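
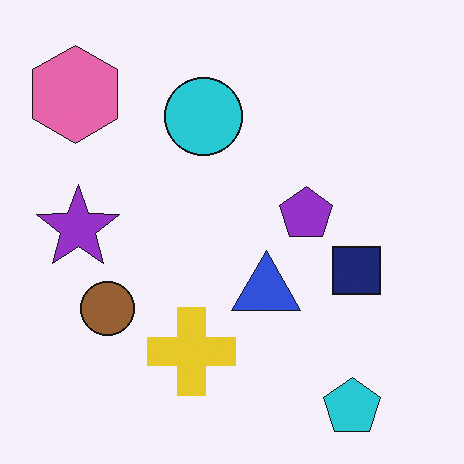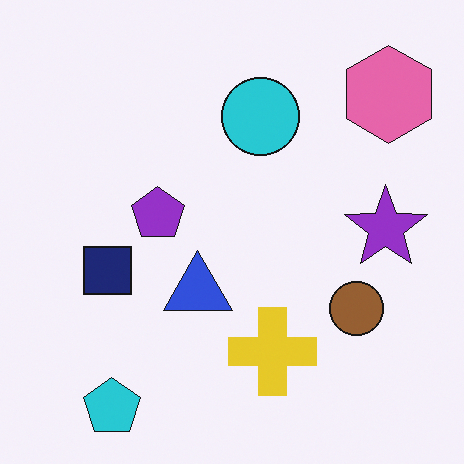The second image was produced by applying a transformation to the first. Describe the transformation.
This is the original image flipped horizontally (left ↔ right).

The pink hexagon is in the top-left of the first image and the top-right of the second — shapes on opposite sides of the vertical midline have swapped in a mirror flip.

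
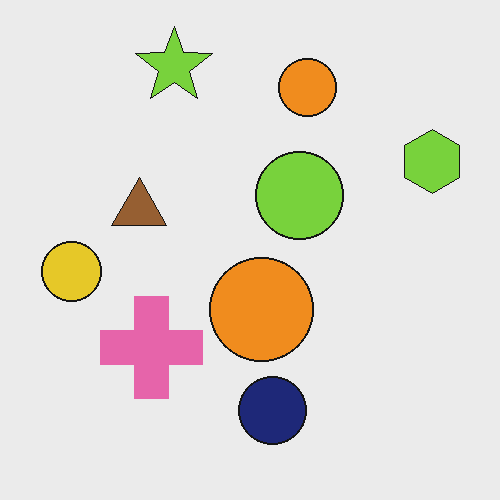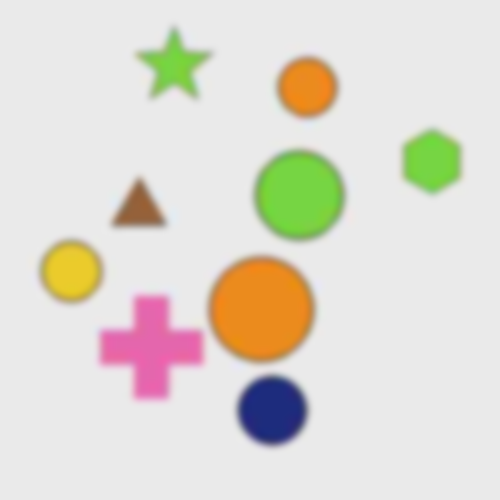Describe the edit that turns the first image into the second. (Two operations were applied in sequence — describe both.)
Degraded with heavy JPEG compression, then moderately blurred.

Blocky 8×8 compression artifacts appear around shape edges and the flat background shows ringing — characteristic JPEG degradation. Shape edges and outlines are uniformly softened across the whole image.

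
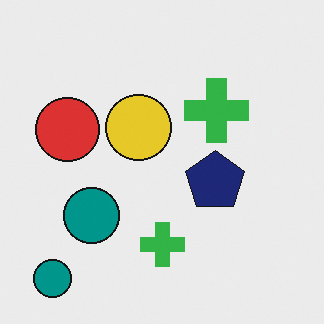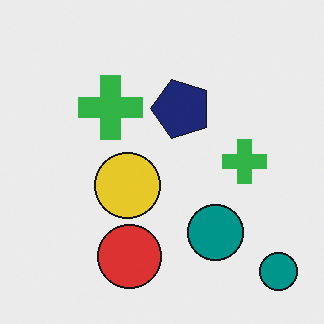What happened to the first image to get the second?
The second image is the first rotated 90° counter-clockwise.

The red circle sits in the left of the first image and the bottom of the second — consistent with a whole-image 90° counter-clockwise rotation.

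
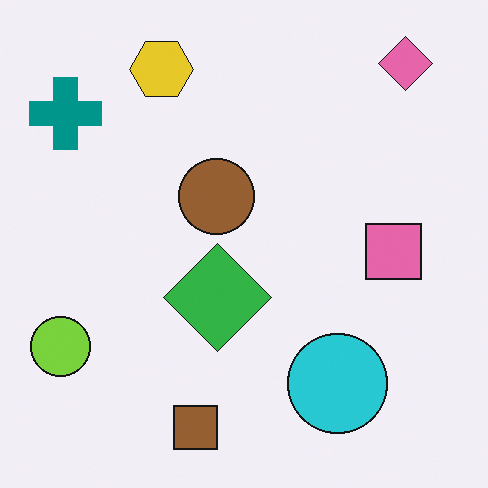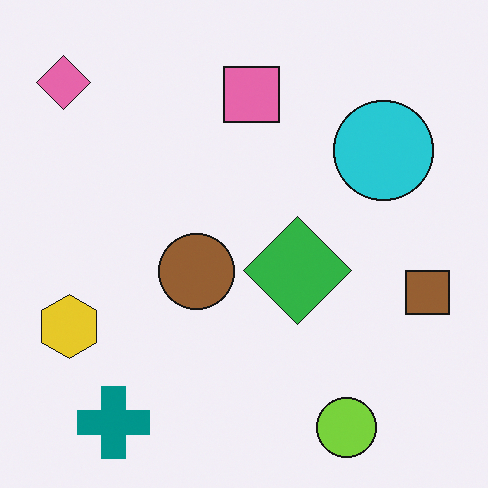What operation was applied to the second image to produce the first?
The transformation is: rotated 90° clockwise.

The pink diamond sits in the top-left of the second image and the top-right of the first — consistent with a whole-image 90° clockwise rotation.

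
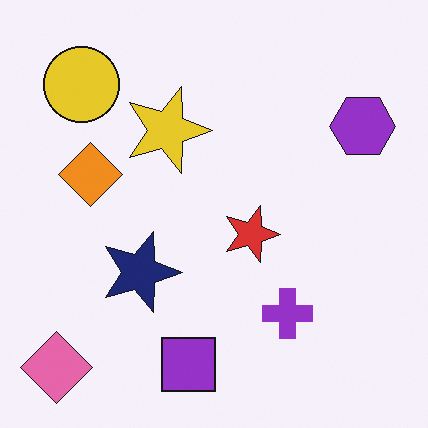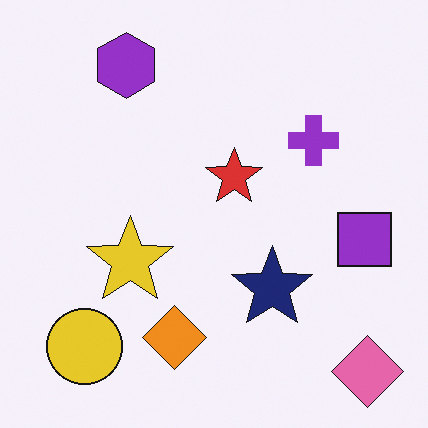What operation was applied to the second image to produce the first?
The first image is the second rotated 90° clockwise.

The pink diamond sits in the bottom-right of the second image and the bottom-left of the first — consistent with a whole-image 90° clockwise rotation.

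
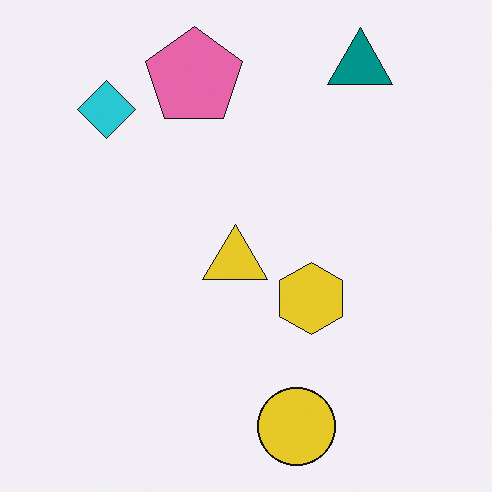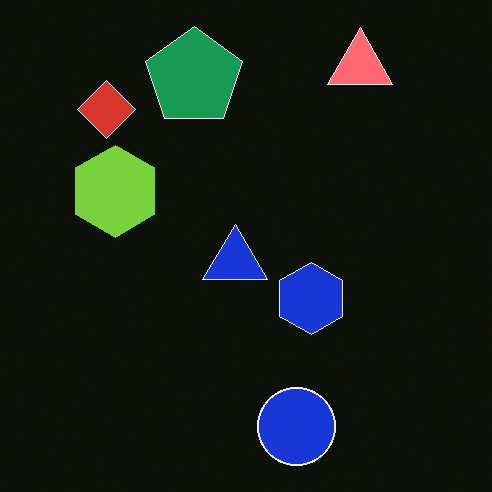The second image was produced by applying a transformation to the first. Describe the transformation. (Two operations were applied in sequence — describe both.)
The transformation is: color-inverted (negative), then overlaid with an additional lime hexagon.

The light background has become dark and every shape's color is its complement — a photographic negative. A lime hexagon appears in the second image that is absent from the first.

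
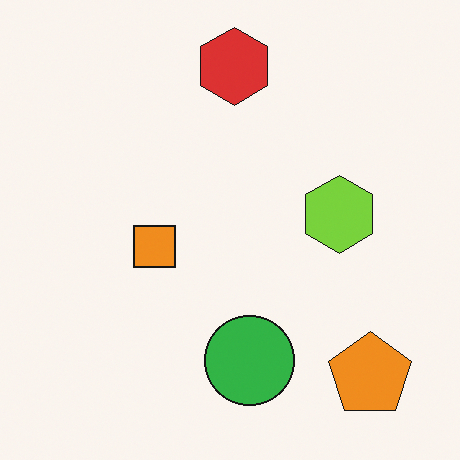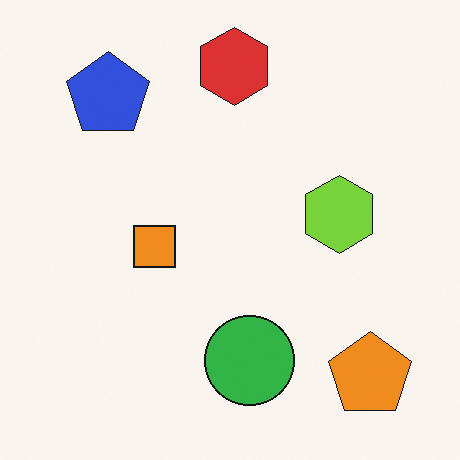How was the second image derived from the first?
Overlaid with an additional blue pentagon.

A blue pentagon appears in the second image that is absent from the first.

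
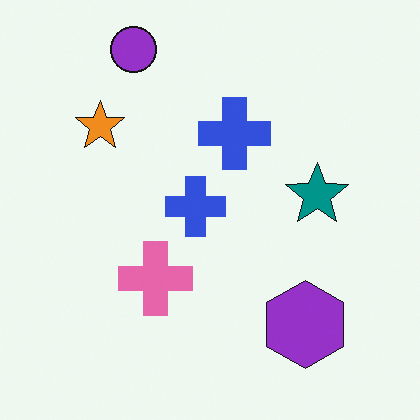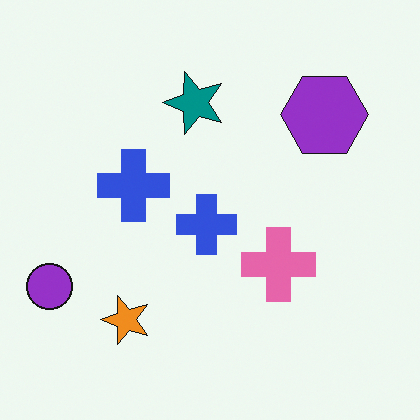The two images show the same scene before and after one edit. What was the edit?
It was rotated 90° counter-clockwise.

The purple circle sits in the top-left of the first image and the bottom-left of the second — consistent with a whole-image 90° counter-clockwise rotation.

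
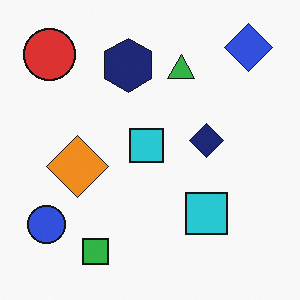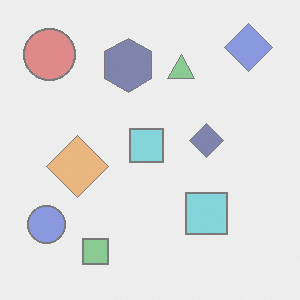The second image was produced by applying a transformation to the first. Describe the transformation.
The transformation is: washed out (contrast reduced).

Tones are pushed toward mid-grey across the whole image — a global contrast change.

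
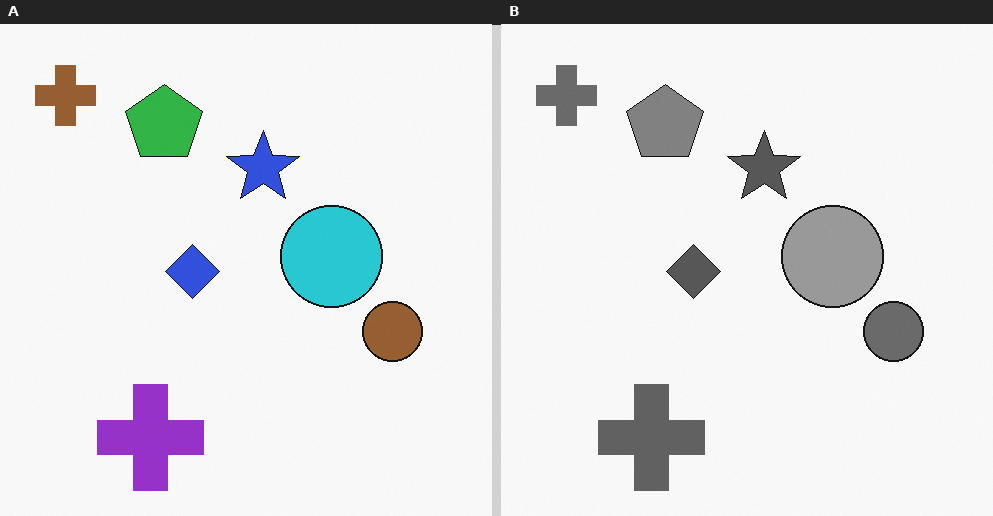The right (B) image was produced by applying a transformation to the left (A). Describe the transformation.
The image was converted to grayscale.

All color is removed — every shape is now a shade of grey.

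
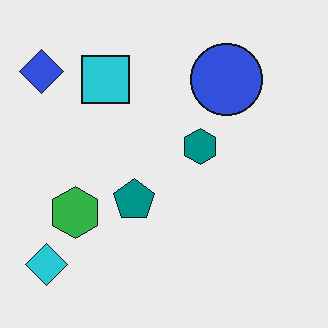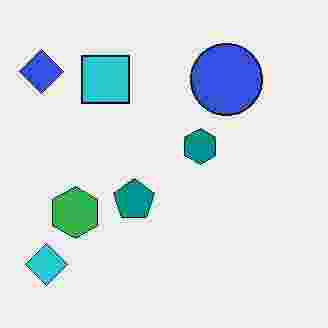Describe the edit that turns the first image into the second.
It was heavily JPEG-compressed with obvious blocking artifacts.

Blocky 8×8 compression artifacts appear around shape edges and the flat background shows ringing — characteristic JPEG degradation.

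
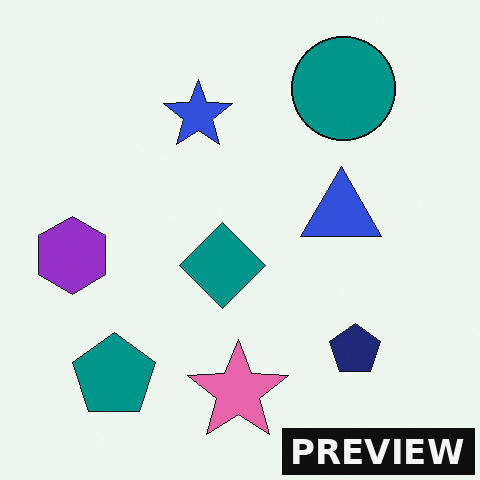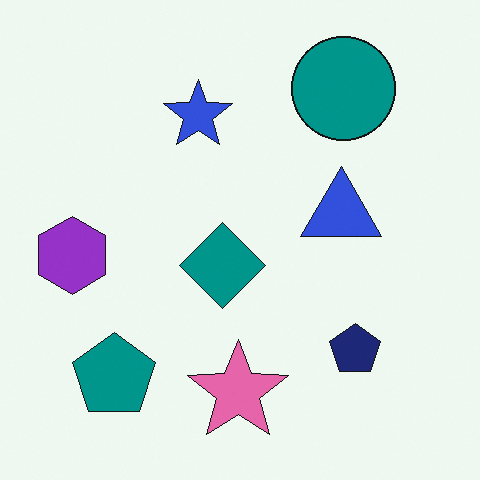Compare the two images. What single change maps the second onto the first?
This is the original image watermarked with the text "PREVIEW" in the lower-right corner.

A dark label reading "PREVIEW" appears in the lower-right corner.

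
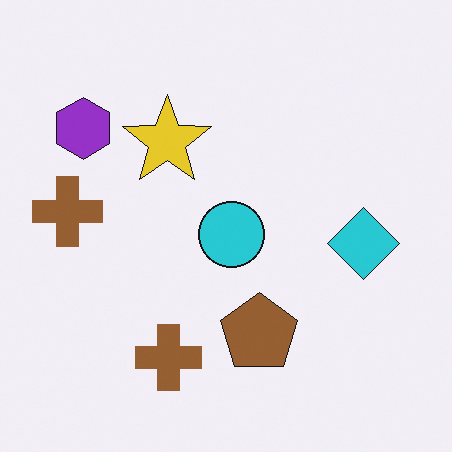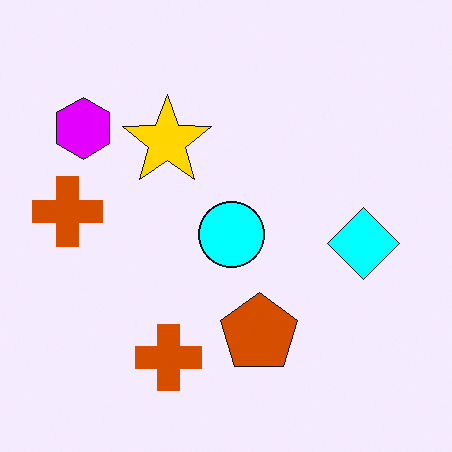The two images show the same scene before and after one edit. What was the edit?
This is the original image heavily oversaturated.

All colors are more vivid — a global saturation change.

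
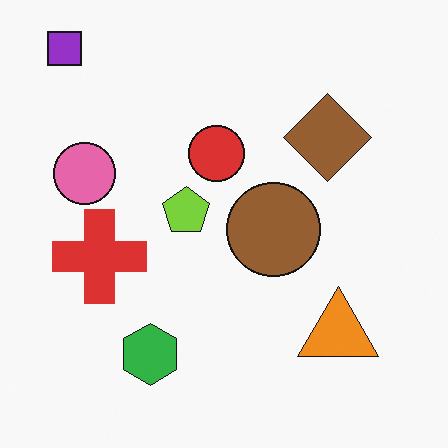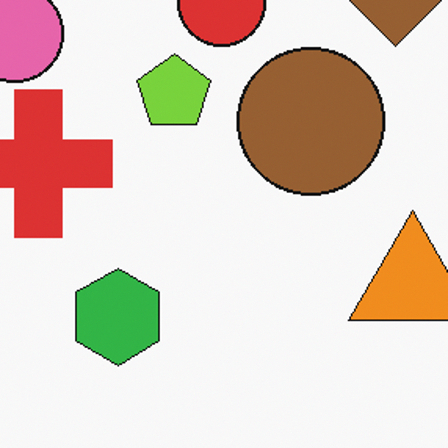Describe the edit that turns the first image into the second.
Cropped slightly and scaled back up.

The visible shapes are larger and the field of view is narrower; shapes near the original edges may be partly or wholly outside the frame — a crop-and-rescale.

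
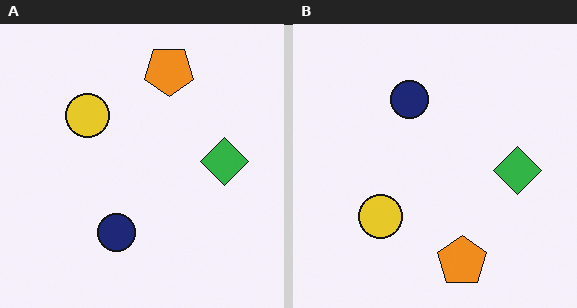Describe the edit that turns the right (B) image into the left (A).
The image was flipped vertically (top ↔ bottom).

The orange pentagon is in the bottom of the right (B) image and the top of the left (A) — shapes on opposite sides of the horizontal midline have swapped in a mirror flip.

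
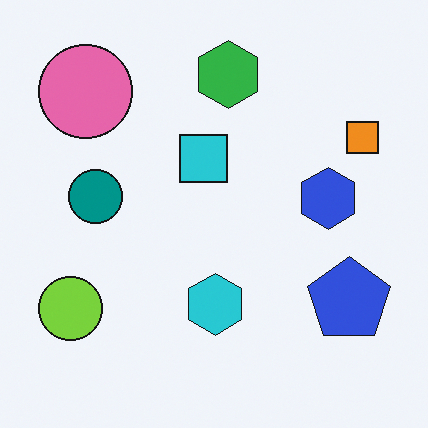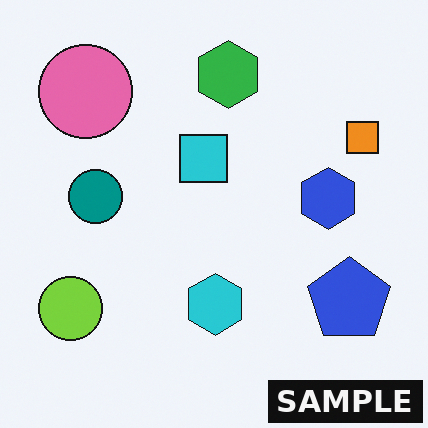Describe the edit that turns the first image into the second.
It was watermarked with the text "SAMPLE" in the lower-right corner.

A dark label reading "SAMPLE" appears in the lower-right corner.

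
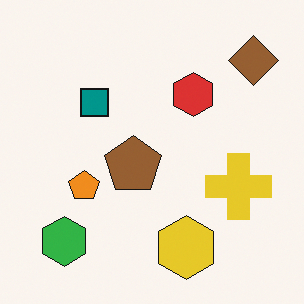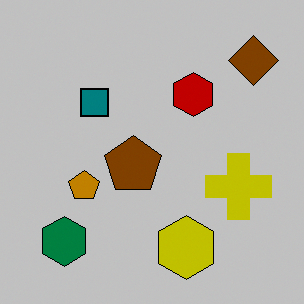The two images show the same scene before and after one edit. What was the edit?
It was heavily posterized to just a handful of flat colors.

Each flat color has snapped to a coarser quantized level — most visibly, the near-white background has dropped to a flat grey.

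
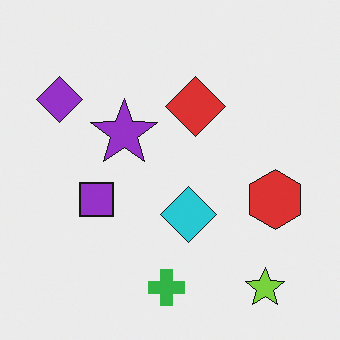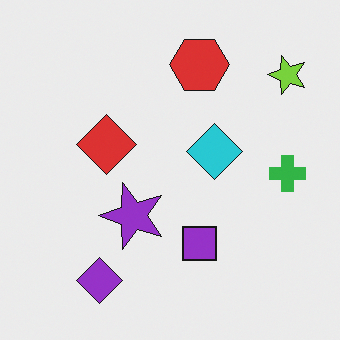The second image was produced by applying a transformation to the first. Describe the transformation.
It was rotated 90° counter-clockwise.

The lime star sits in the bottom-right of the first image and the top-right of the second — consistent with a whole-image 90° counter-clockwise rotation.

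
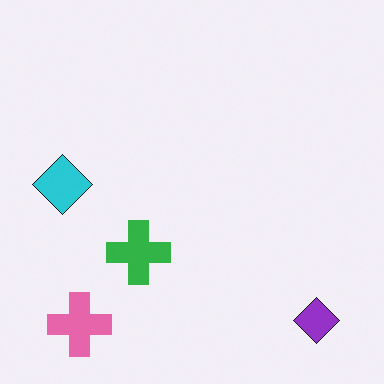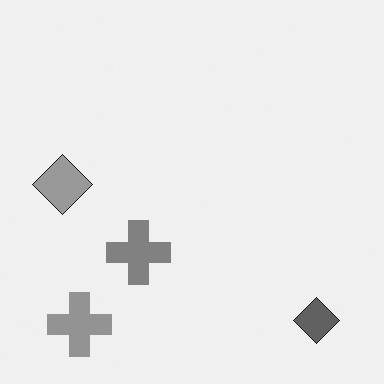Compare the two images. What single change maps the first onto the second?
The transformation is: converted to grayscale.

All color is removed — every shape is now a shade of grey.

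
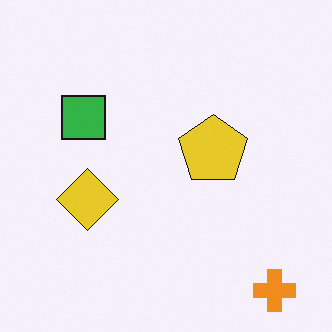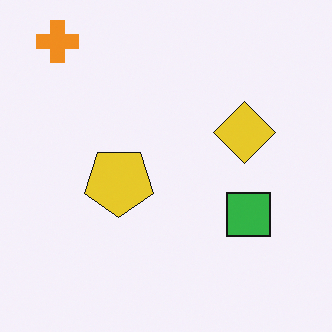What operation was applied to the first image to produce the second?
This is the original image rotated 180°.

The orange cross sits in the bottom-right of the first image and the top-left of the second — consistent with a whole-image 180° rotation.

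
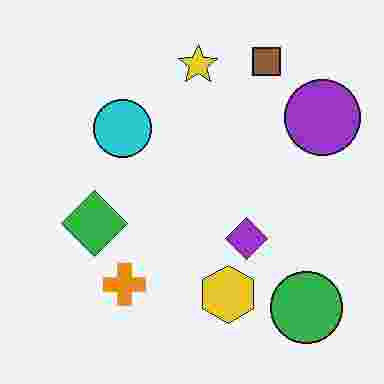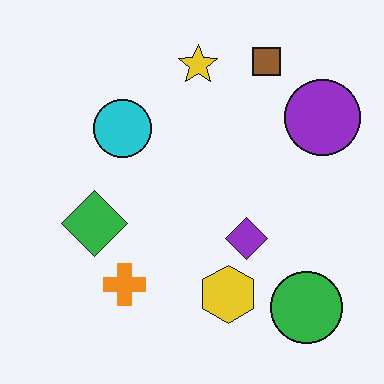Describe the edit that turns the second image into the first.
The image was heavily JPEG-compressed with obvious blocking artifacts.

Blocky 8×8 compression artifacts appear around shape edges and the flat background shows ringing — characteristic JPEG degradation.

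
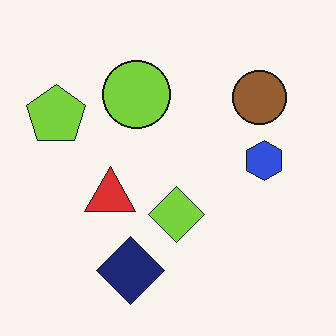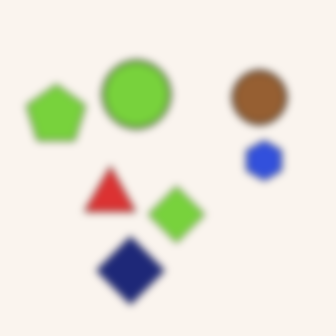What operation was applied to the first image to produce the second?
This is the original image moderately blurred.

Shape edges and outlines are uniformly softened across the whole image.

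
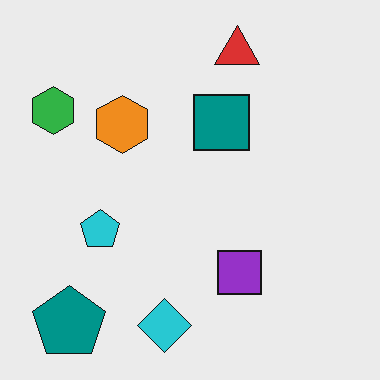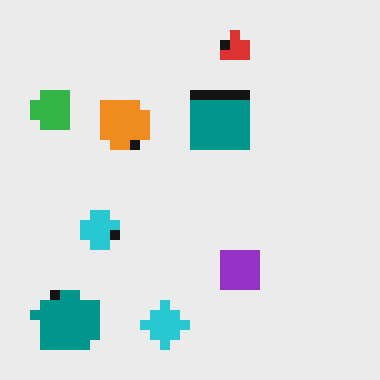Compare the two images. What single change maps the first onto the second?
The transformation is: heavily pixelated into large blocks.

Shapes are reduced to large square blocks; fine edges and outlines are lost — a downscale-then-upscale (mosaic) effect.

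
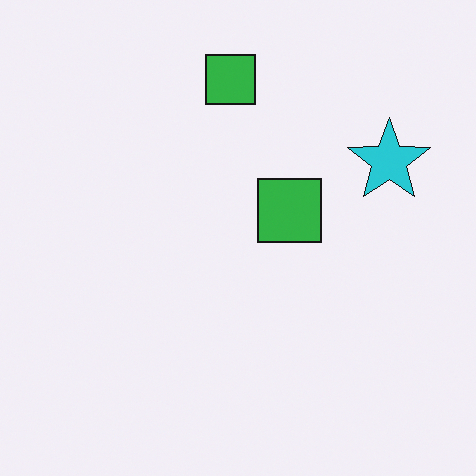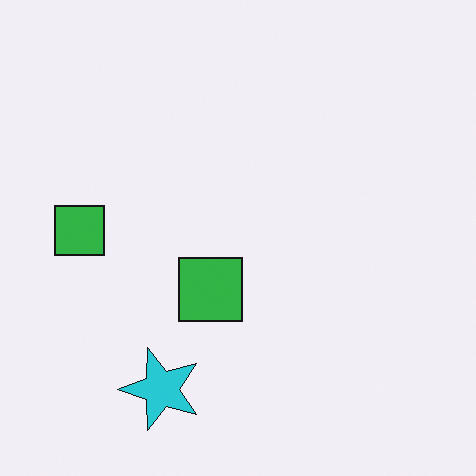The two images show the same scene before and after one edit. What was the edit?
The image was transposed (reflected across the top-left ↔ bottom-right diagonal).

Shapes have swapped their row and column positions — what was in the top-right is now in the bottom-left — a diagonal reflection.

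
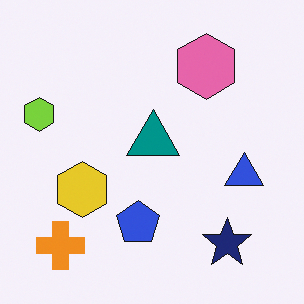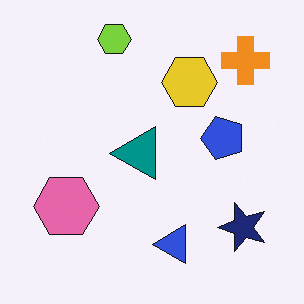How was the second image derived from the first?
This is the original image transposed (reflected across the top-left ↔ bottom-right diagonal).

Shapes have swapped their row and column positions — what was in the top-right is now in the bottom-left — a diagonal reflection.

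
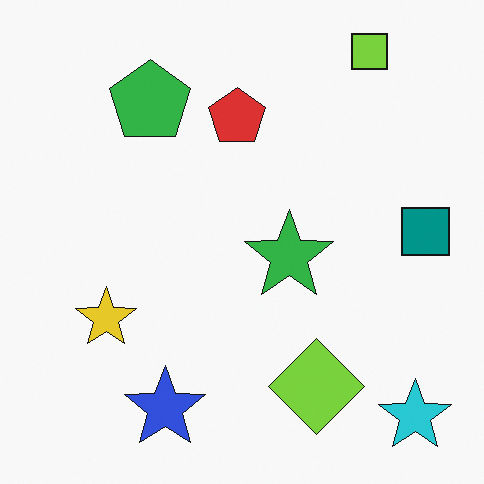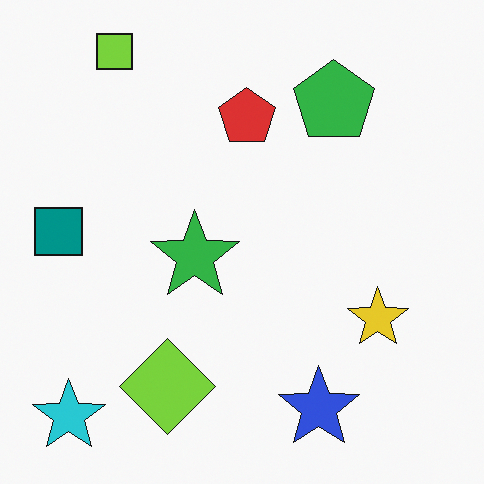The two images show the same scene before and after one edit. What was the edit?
The image was flipped horizontally (left ↔ right).

The teal square is in the right of the first image and the left of the second — shapes on opposite sides of the vertical midline have swapped in a mirror flip.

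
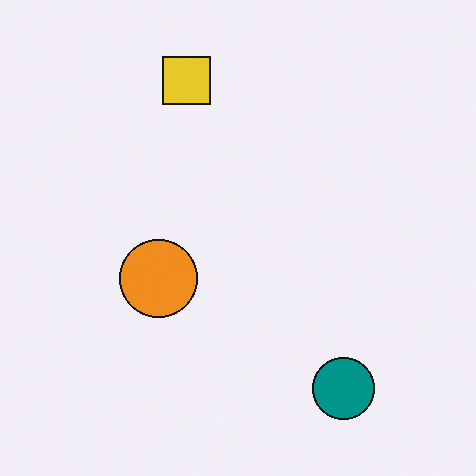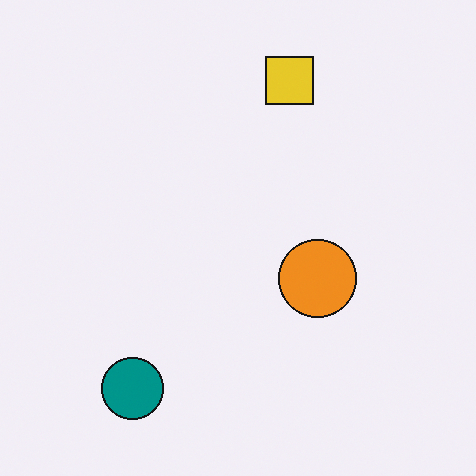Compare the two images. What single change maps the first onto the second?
This is the original image flipped horizontally (left ↔ right).

The teal circle is in the bottom-right of the first image and the bottom-left of the second — shapes on opposite sides of the vertical midline have swapped in a mirror flip.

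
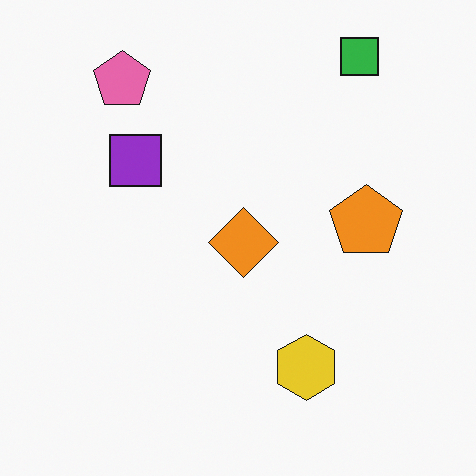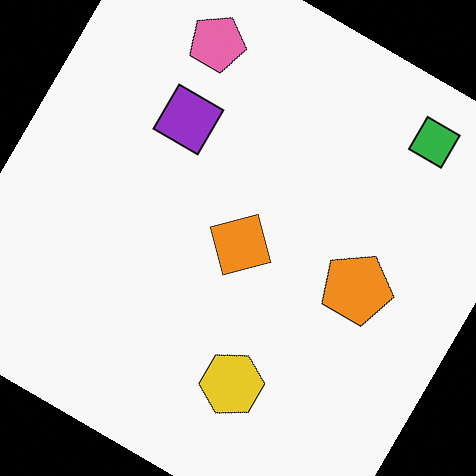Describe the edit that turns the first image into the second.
This is the original image rotated clockwise by a large amount — several tens of degrees.

Every shape is tilted by the same angle and the image corners show triangular fill wedges — a whole-image rotation by a non-right angle.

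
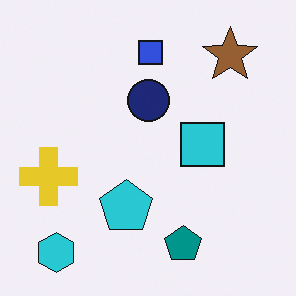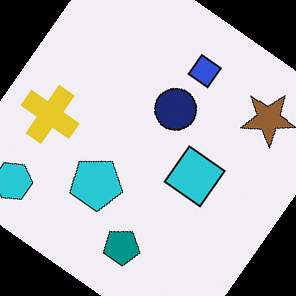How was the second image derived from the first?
This is the original image rotated clockwise by a large amount — several tens of degrees.

Every shape is tilted by the same angle and the image corners show triangular fill wedges — a whole-image rotation by a non-right angle.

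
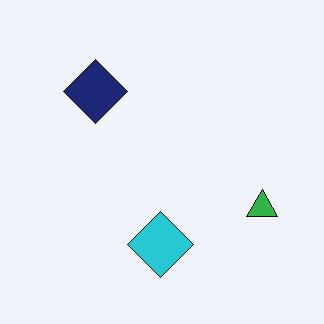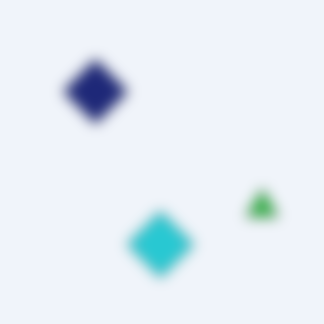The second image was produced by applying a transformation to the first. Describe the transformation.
This is the original image heavily blurred.

Shape edges and outlines are uniformly softened across the whole image.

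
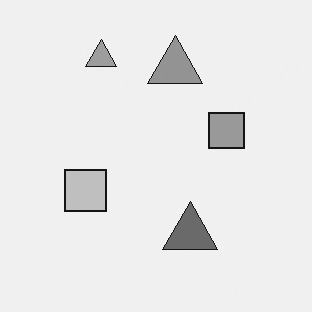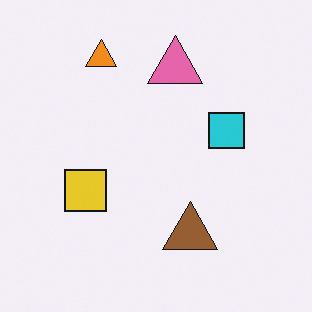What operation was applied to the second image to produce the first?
Converted to grayscale.

All color is removed — every shape is now a shade of grey.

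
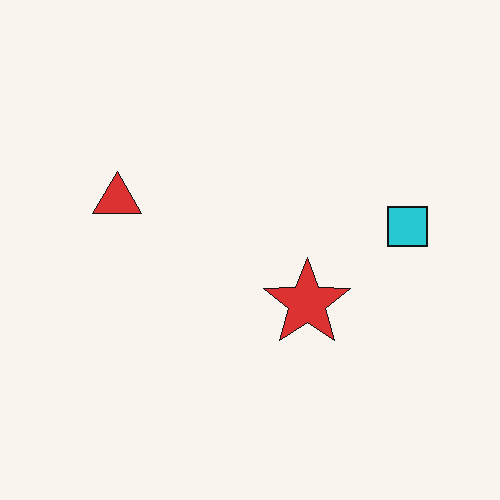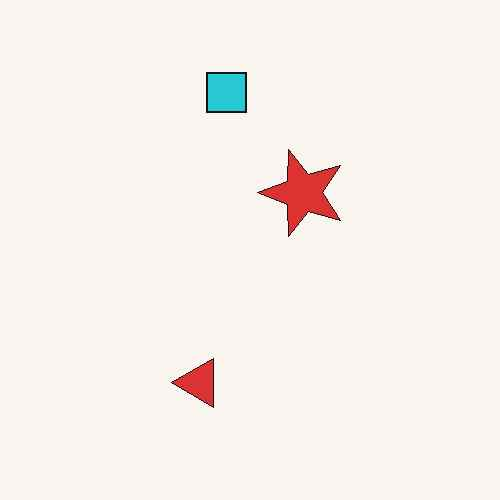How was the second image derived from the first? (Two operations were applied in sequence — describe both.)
This is the original image rotated 90° counter-clockwise, then given moderate JPEG compression.

The cyan square sits in the right of the first image and the top of the second — consistent with a whole-image 90° counter-clockwise rotation. Blocky 8×8 compression artifacts appear around shape edges and the flat background shows ringing — characteristic JPEG degradation.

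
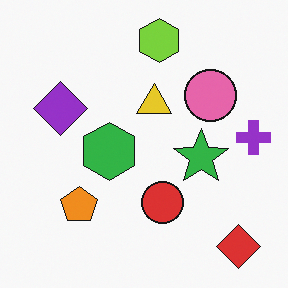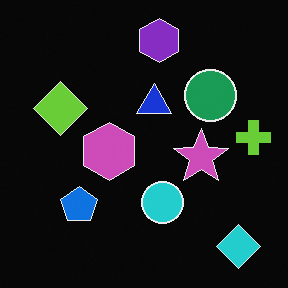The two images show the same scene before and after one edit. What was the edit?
Color-inverted (negative).

The light background has become dark and every shape's color is its complement — a photographic negative.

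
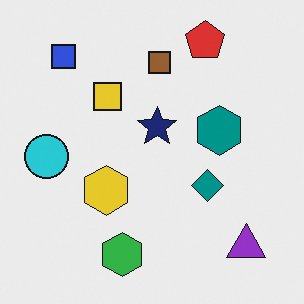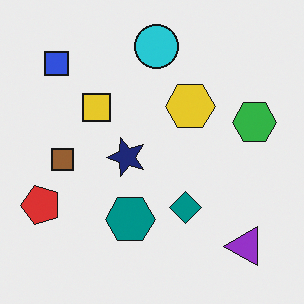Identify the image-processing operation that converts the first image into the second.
The transformation is: transposed (reflected across the top-left ↔ bottom-right diagonal).

Shapes have swapped their row and column positions — what was in the top-right is now in the bottom-left — a diagonal reflection.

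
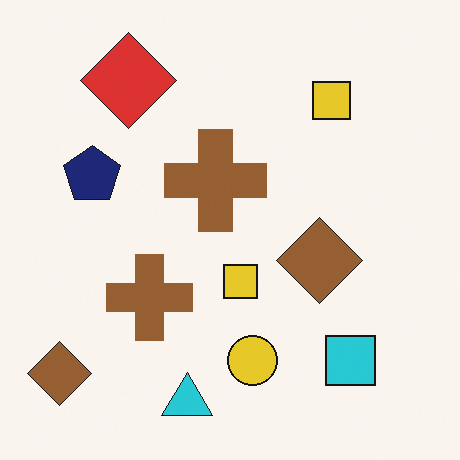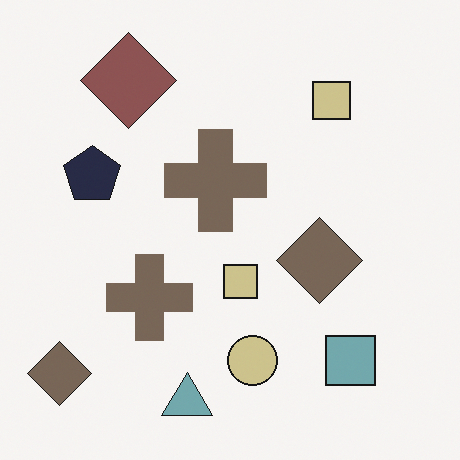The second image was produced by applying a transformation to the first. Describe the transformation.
This is the original image made much more muted (saturation change).

All colors are more muted and greyish — a global saturation change.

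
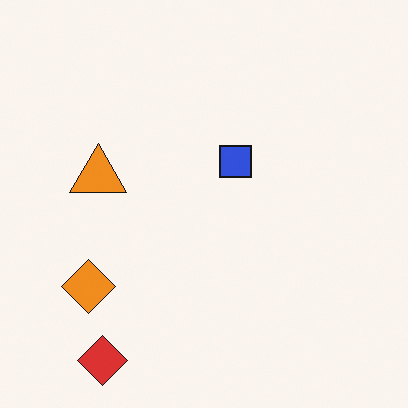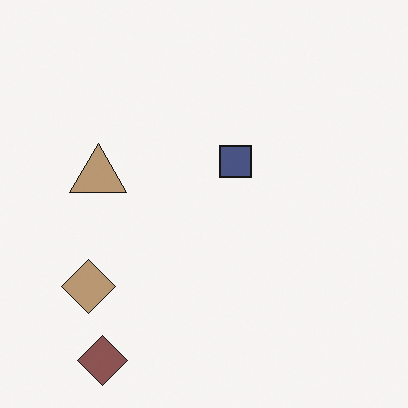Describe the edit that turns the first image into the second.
The image was heavily desaturated.

All colors are more muted and greyish — a global saturation change.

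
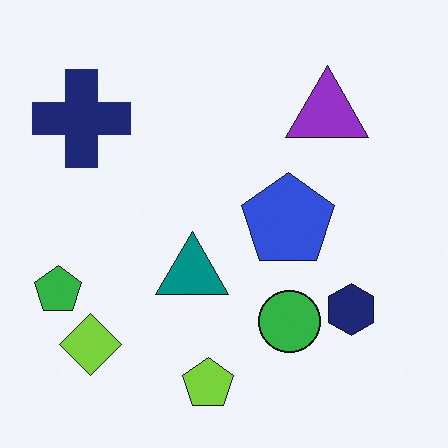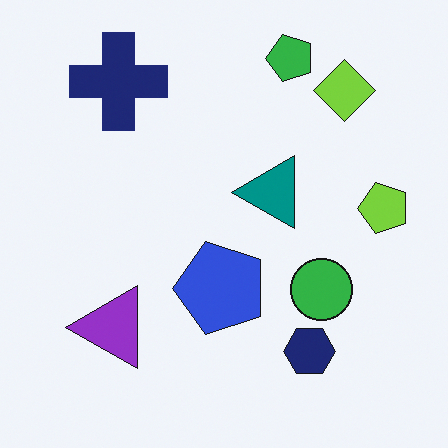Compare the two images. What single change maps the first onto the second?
The image was transposed (reflected across the top-left ↔ bottom-right diagonal).

Shapes have swapped their row and column positions — what was in the top-right is now in the bottom-left — a diagonal reflection.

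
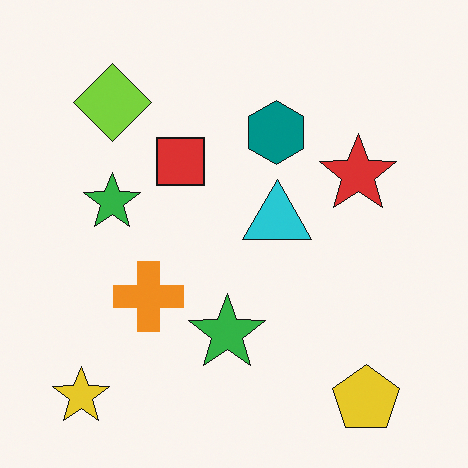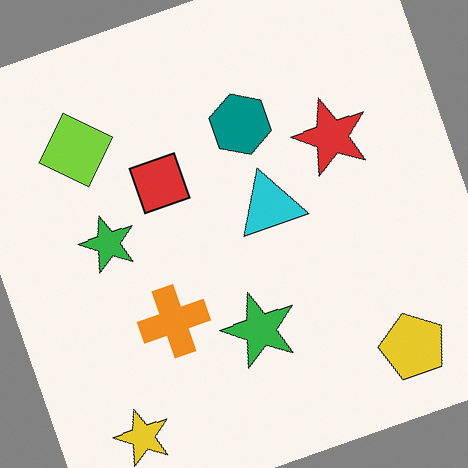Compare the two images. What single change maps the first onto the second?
Rotated counter-clockwise by a moderate amount.

Every shape is tilted by the same angle and the image corners show triangular fill wedges — a whole-image rotation by a non-right angle.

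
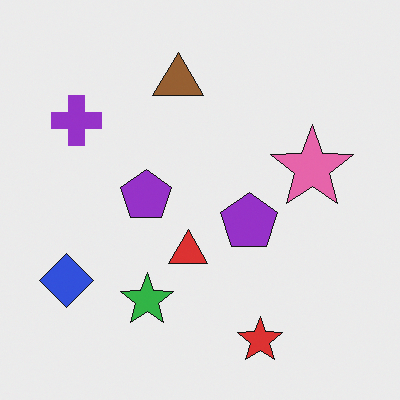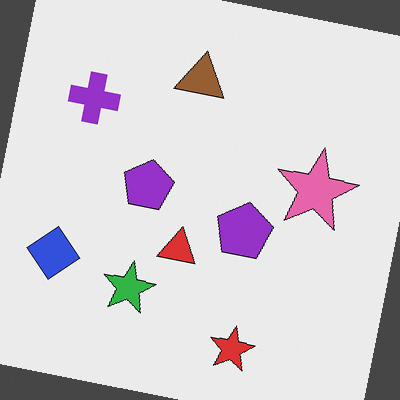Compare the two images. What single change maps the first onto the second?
The second image is the first rotated clockwise by a slight angle.

Every shape is tilted by the same angle and the image corners show triangular fill wedges — a whole-image rotation by a non-right angle.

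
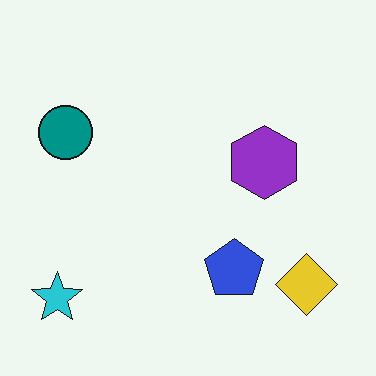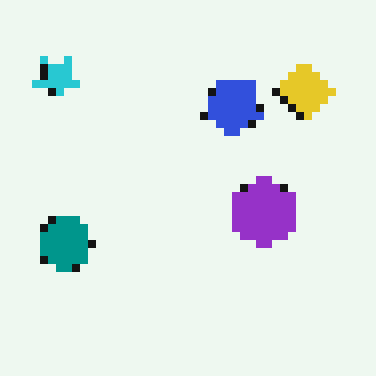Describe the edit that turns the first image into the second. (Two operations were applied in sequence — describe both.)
The second image is the first flipped vertically (top ↔ bottom), then moderately pixelated.

The cyan star is in the bottom-left of the first image and the top-left of the second — shapes on opposite sides of the horizontal midline have swapped in a mirror flip. Shapes are reduced to large square blocks; fine edges and outlines are lost — a downscale-then-upscale (mosaic) effect.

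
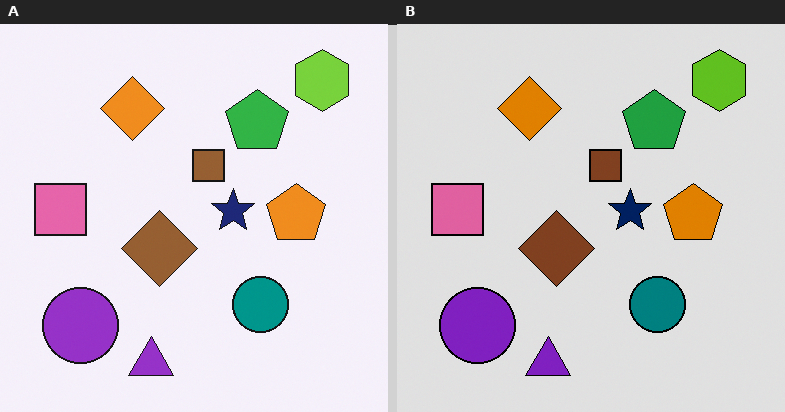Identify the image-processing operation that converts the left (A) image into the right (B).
It was moderately posterized.

Each flat color has snapped to a coarser quantized level — most visibly, the near-white background has dropped to a flat grey.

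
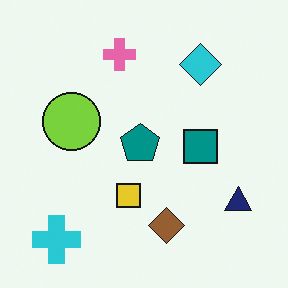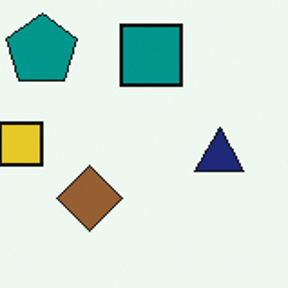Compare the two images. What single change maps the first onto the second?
The transformation is: cropped tightly and scaled back up.

The visible shapes are larger and the field of view is narrower; shapes near the original edges may be partly or wholly outside the frame — a crop-and-rescale.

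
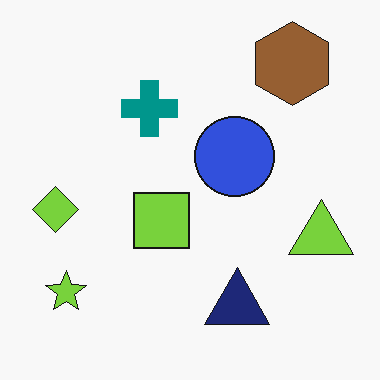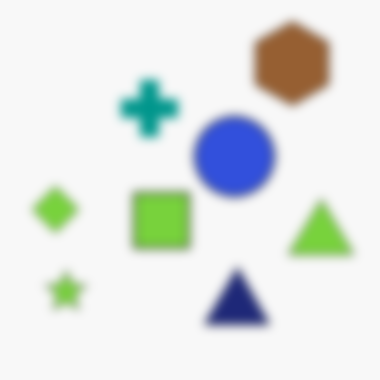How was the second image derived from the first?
The transformation is: strongly gaussian-blurred.

Shape edges and outlines are uniformly softened across the whole image.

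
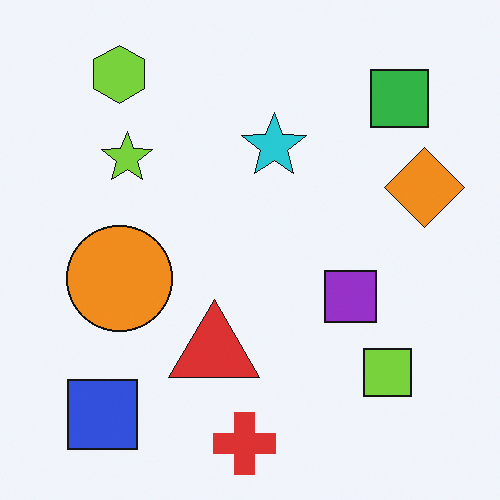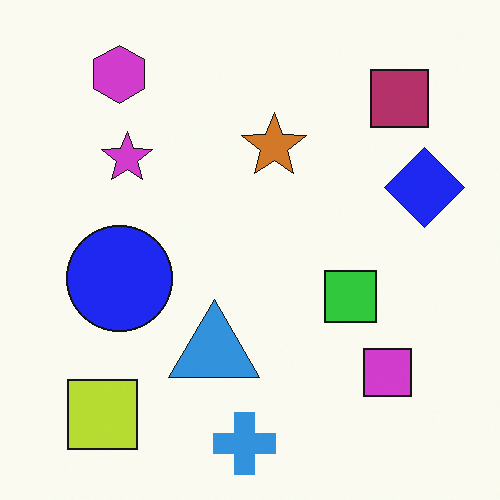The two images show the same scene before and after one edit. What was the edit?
Hue-shifted by a large amount.

Every shape's color has rotated by the same amount around the hue wheel — a uniform hue shift.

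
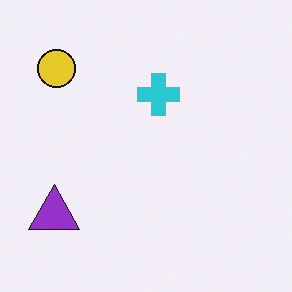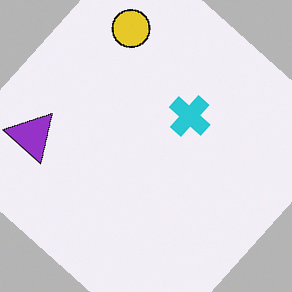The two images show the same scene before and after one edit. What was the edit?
It was rotated clockwise by a large amount — several tens of degrees.

Every shape is tilted by the same angle and the image corners show triangular fill wedges — a whole-image rotation by a non-right angle.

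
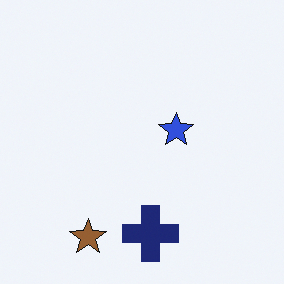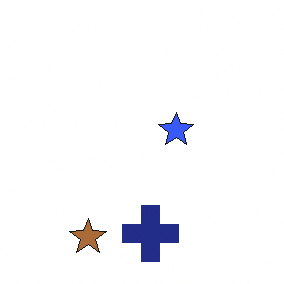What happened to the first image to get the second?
The second image is the first brightened a little.

Every pixel — background and shapes alike — is uniformly brightened.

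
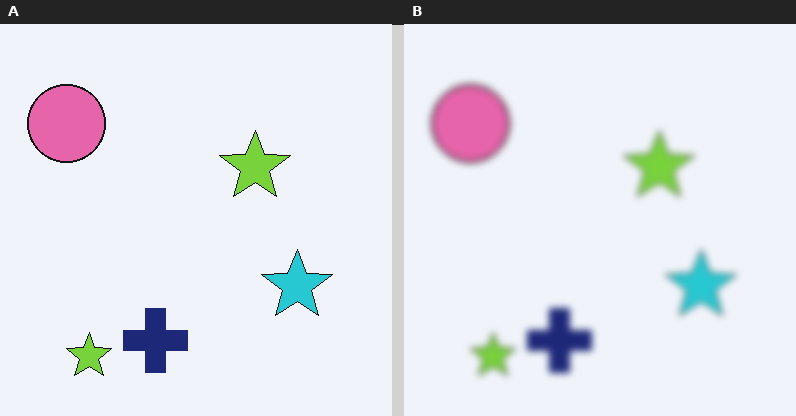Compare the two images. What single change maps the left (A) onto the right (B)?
It was moderately blurred.

Shape edges and outlines are uniformly softened across the whole image.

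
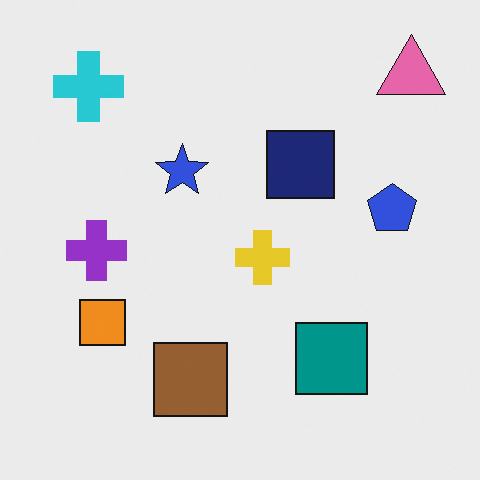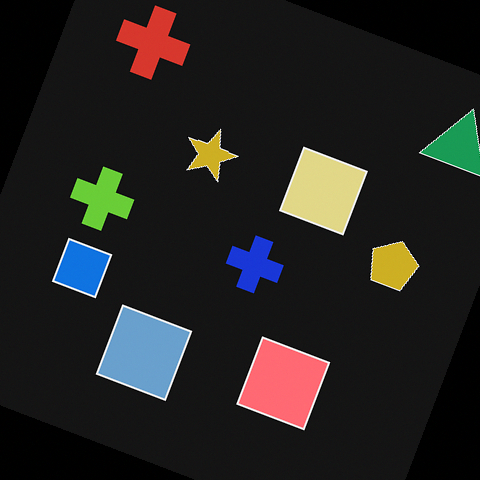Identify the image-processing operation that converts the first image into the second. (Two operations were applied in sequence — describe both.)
It was color-inverted (negative), then rotated clockwise by a moderate amount.

The light background has become dark and every shape's color is its complement — a photographic negative. Every shape is tilted by the same angle and the image corners show triangular fill wedges — a whole-image rotation by a non-right angle.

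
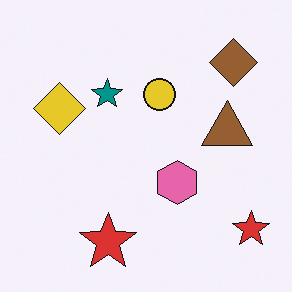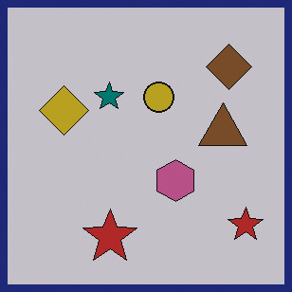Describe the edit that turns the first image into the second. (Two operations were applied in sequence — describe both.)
The image was darkened a little, then framed with a navy border.

Every pixel — background and shapes alike — is uniformly darkened. A solid navy frame runs around the edge of the second image, with the content slightly shrunk inside it.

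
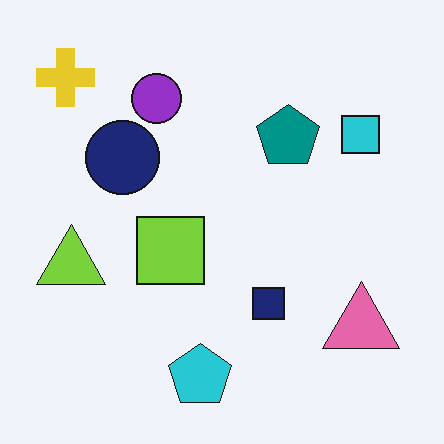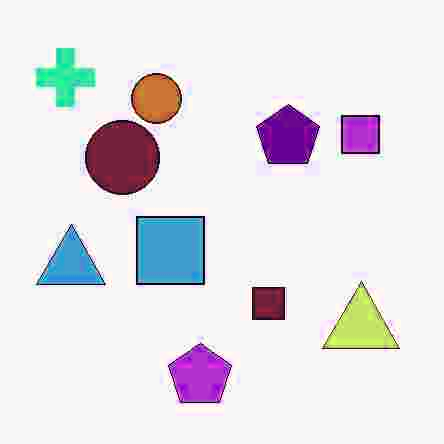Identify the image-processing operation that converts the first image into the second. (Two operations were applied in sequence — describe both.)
It was degraded with heavy JPEG compression, then hue-shifted noticeably.

Blocky 8×8 compression artifacts appear around shape edges and the flat background shows ringing — characteristic JPEG degradation. Every shape's color has rotated by the same amount around the hue wheel — a uniform hue shift.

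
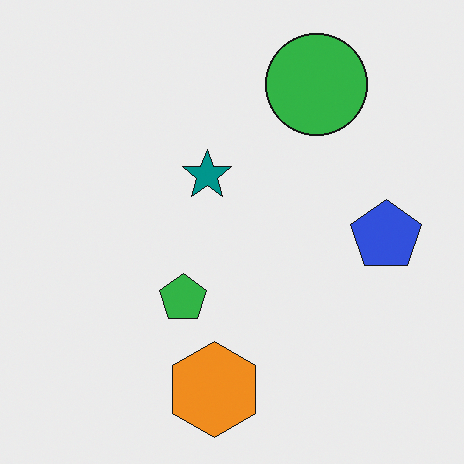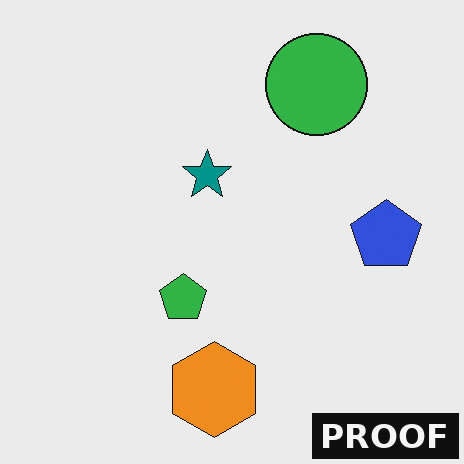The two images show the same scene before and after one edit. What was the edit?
This is the original image watermarked with the text "PROOF" in the lower-right corner.

A dark label reading "PROOF" appears in the lower-right corner.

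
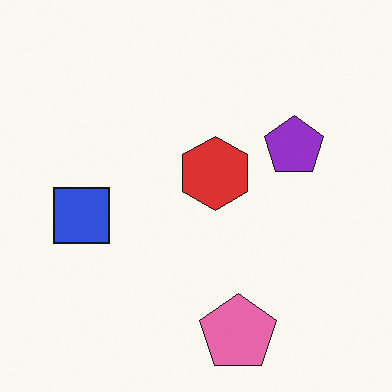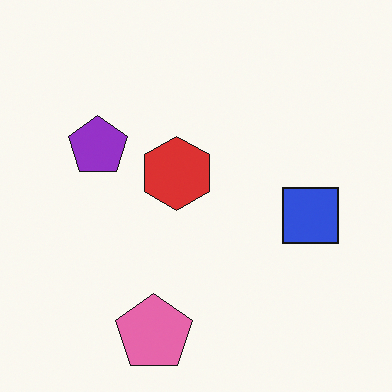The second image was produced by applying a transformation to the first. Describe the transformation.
The second image is the first flipped horizontally (left ↔ right).

The blue square is in the left of the first image and the right of the second — shapes on opposite sides of the vertical midline have swapped in a mirror flip.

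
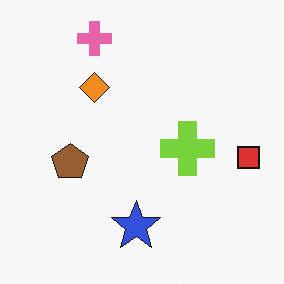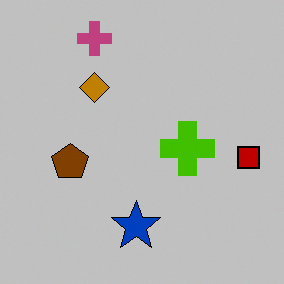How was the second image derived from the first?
Heavily posterized to just a handful of flat colors.

Each flat color has snapped to a coarser quantized level — most visibly, the near-white background has dropped to a flat grey.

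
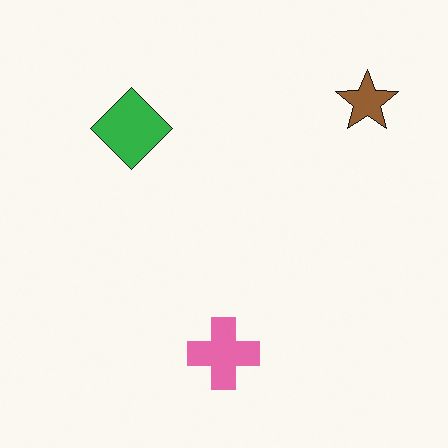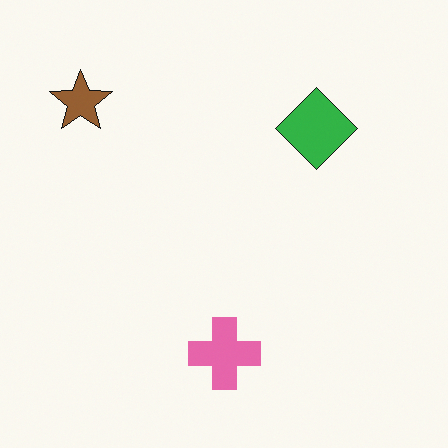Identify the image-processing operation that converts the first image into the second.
It was flipped horizontally (left ↔ right).

The brown star is in the top-right of the first image and the top-left of the second — shapes on opposite sides of the vertical midline have swapped in a mirror flip.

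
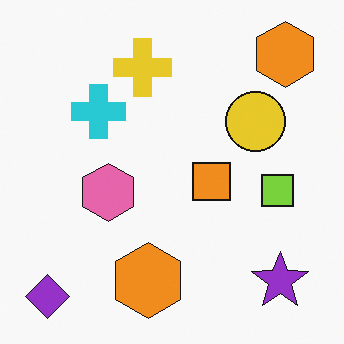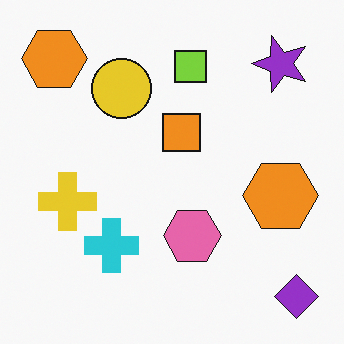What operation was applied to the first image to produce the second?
Rotated 90° counter-clockwise.

The purple diamond sits in the bottom-left of the first image and the bottom-right of the second — consistent with a whole-image 90° counter-clockwise rotation.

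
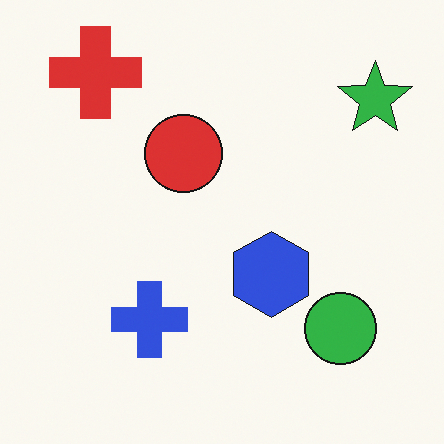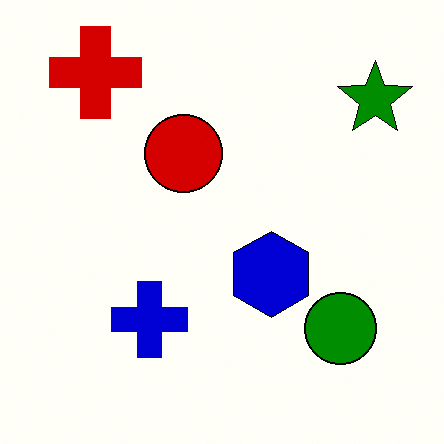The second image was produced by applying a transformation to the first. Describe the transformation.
The transformation is: given much higher contrast.

Tones are pushed away from mid-grey across the whole image — a global contrast change.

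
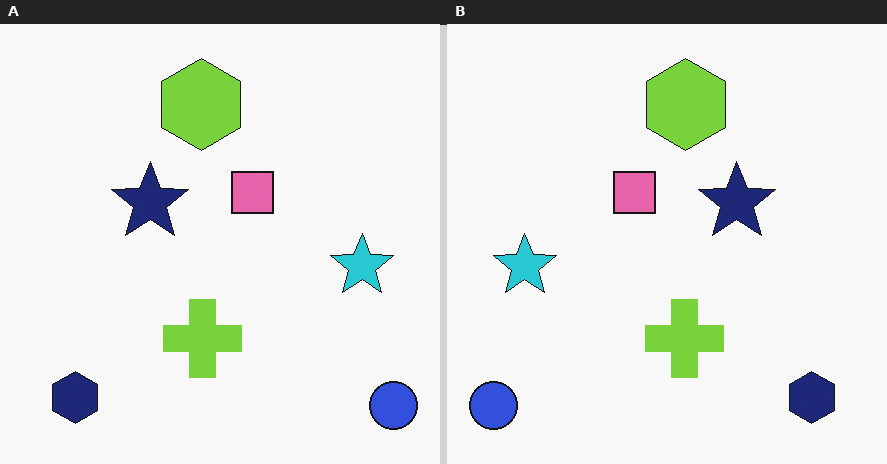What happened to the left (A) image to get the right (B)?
The transformation is: flipped horizontally (left ↔ right).

The blue circle is in the bottom-right of the left (A) image and the bottom-left of the right (B) — shapes on opposite sides of the vertical midline have swapped in a mirror flip.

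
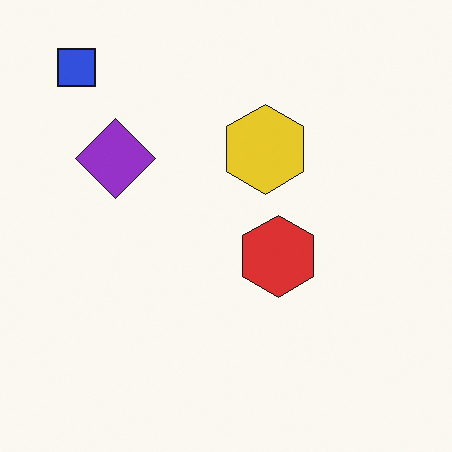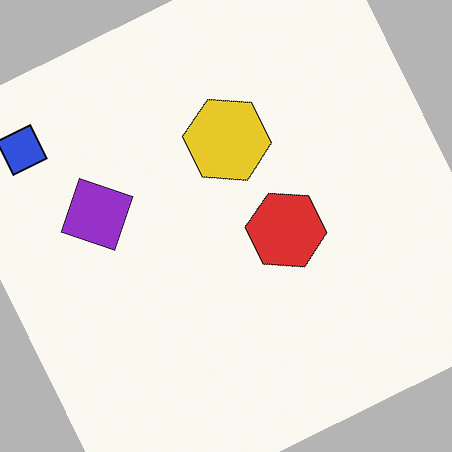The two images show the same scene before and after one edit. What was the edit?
The image was rotated counter-clockwise by a moderate amount.

Every shape is tilted by the same angle and the image corners show triangular fill wedges — a whole-image rotation by a non-right angle.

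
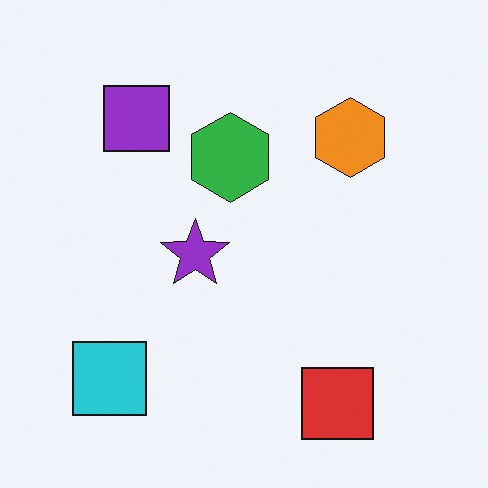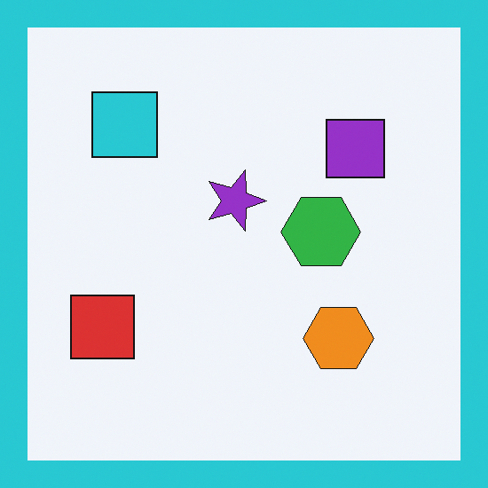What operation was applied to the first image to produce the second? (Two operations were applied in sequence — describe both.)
This is the original image rotated 90° clockwise, then framed with a cyan border.

The cyan square sits in the bottom-left of the first image and the top-left of the second — consistent with a whole-image 90° clockwise rotation. A solid cyan frame runs around the edge of the second image, with the content slightly shrunk inside it.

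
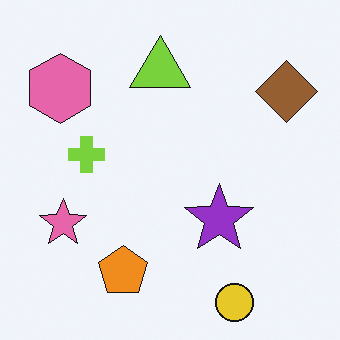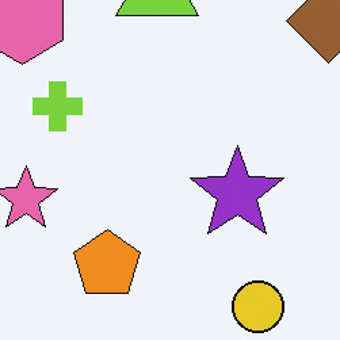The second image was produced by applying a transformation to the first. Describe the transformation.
The image was cropped slightly and scaled back up.

The visible shapes are larger and the field of view is narrower; shapes near the original edges may be partly or wholly outside the frame — a crop-and-rescale.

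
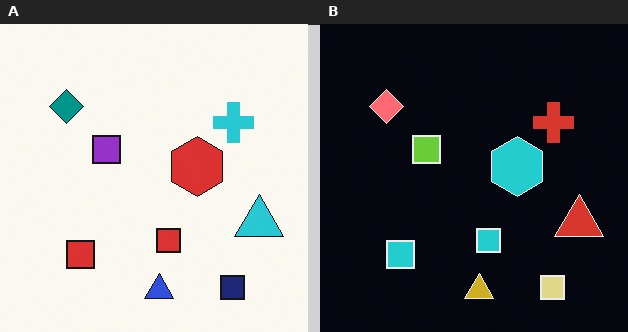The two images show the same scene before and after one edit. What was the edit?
Color-inverted (negative).

The light background has become dark and every shape's color is its complement — a photographic negative.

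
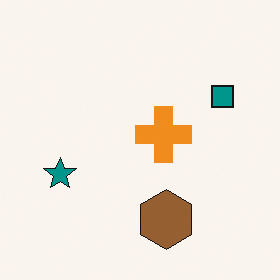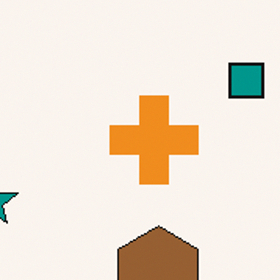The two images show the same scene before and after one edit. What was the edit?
The image was cropped slightly and scaled back up.

The visible shapes are larger and the field of view is narrower; shapes near the original edges may be partly or wholly outside the frame — a crop-and-rescale.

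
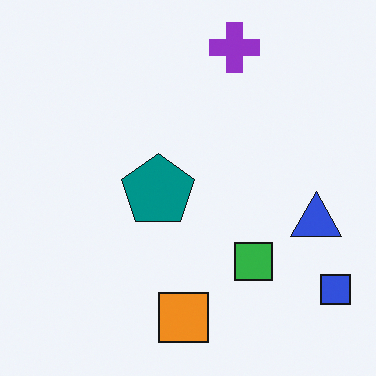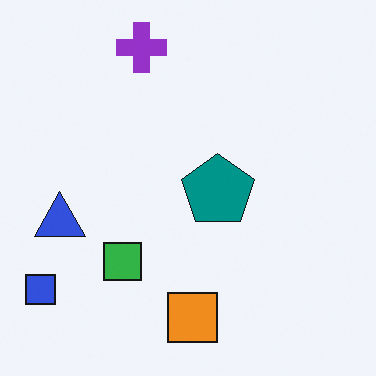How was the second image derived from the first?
Flipped horizontally (left ↔ right).

The blue square is in the bottom-right of the first image and the bottom-left of the second — shapes on opposite sides of the vertical midline have swapped in a mirror flip.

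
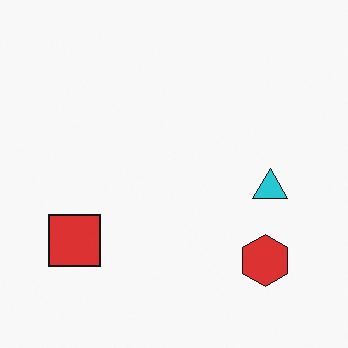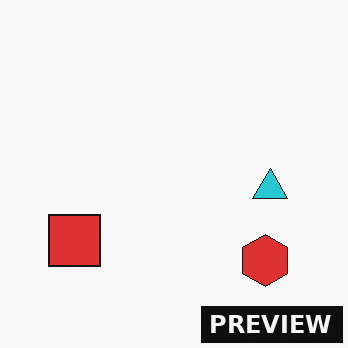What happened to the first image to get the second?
It was watermarked with the text "PREVIEW" in the lower-right corner.

A dark label reading "PREVIEW" appears in the lower-right corner.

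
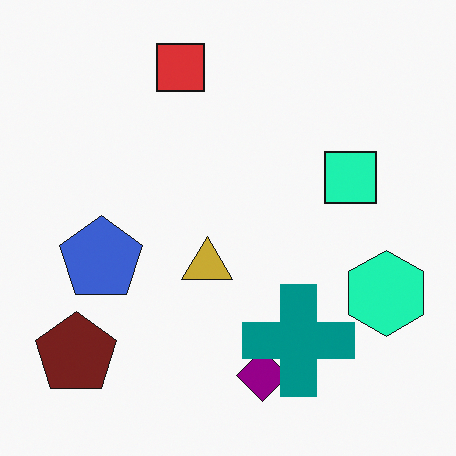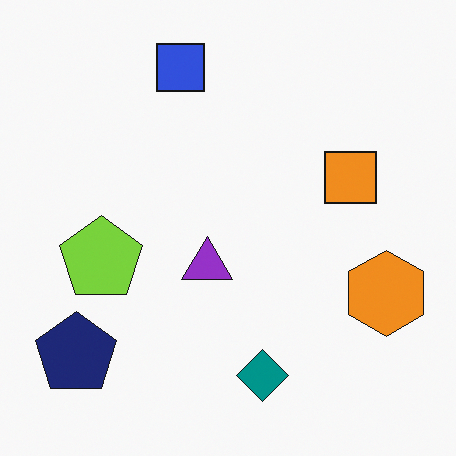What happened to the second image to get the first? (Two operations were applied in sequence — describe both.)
Hue-shifted through roughly a third of the color wheel, then overlaid with an additional teal cross.

Every shape's color has rotated by the same amount around the hue wheel — a uniform hue shift. A teal cross appears in the first image that is absent from the second.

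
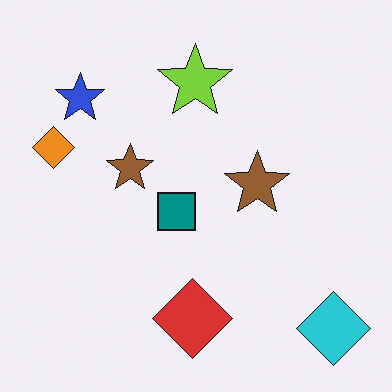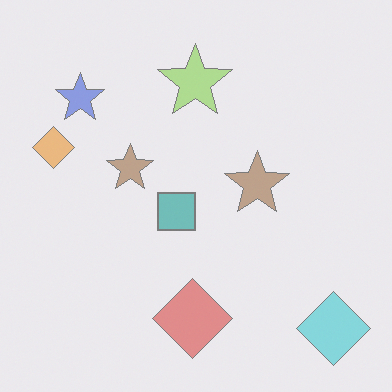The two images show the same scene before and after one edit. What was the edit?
This is the original image washed out (contrast reduced).

Tones are pushed toward mid-grey across the whole image — a global contrast change.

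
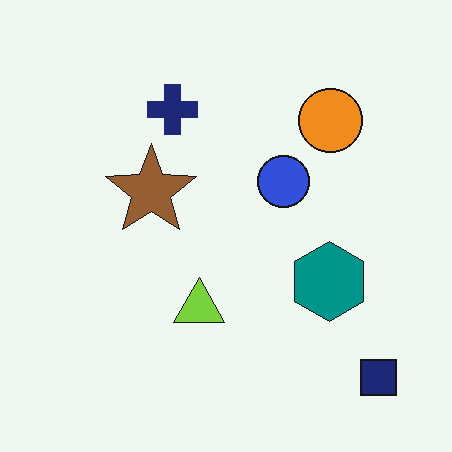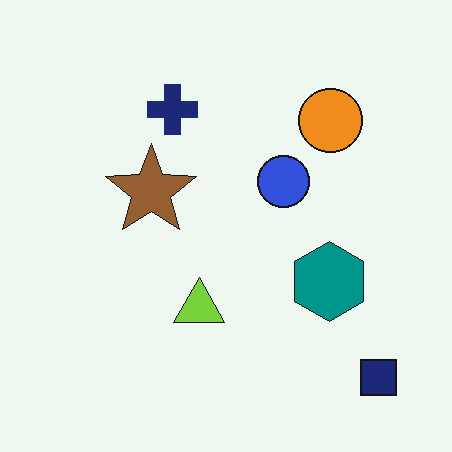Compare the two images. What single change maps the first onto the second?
The transformation is: given moderate JPEG compression.

Blocky 8×8 compression artifacts appear around shape edges and the flat background shows ringing — characteristic JPEG degradation.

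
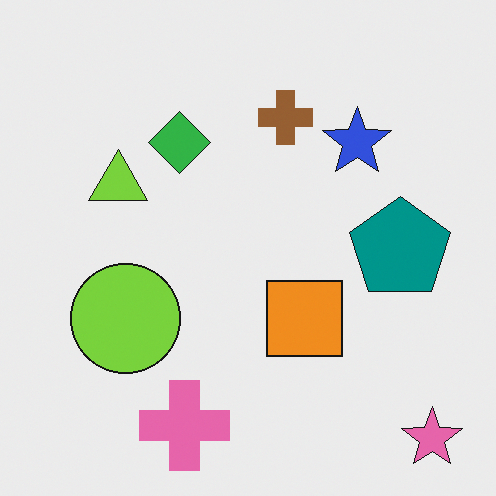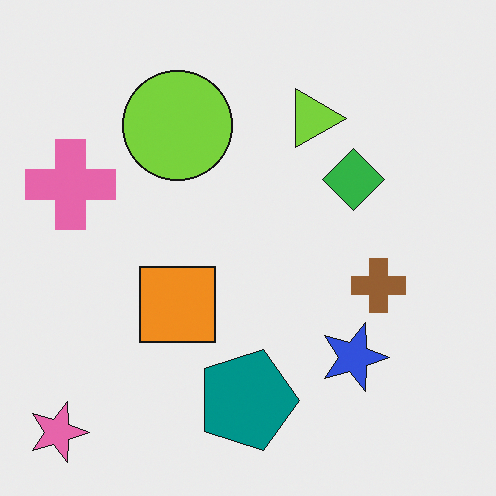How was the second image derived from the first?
The image was rotated 90° clockwise.

The pink star sits in the bottom-right of the first image and the bottom-left of the second — consistent with a whole-image 90° clockwise rotation.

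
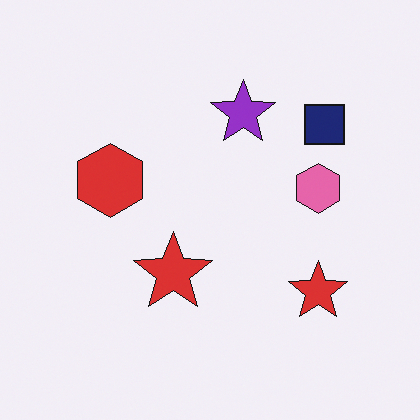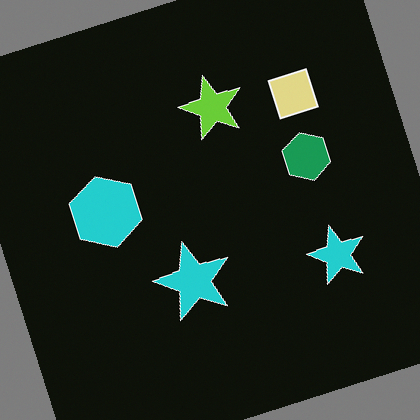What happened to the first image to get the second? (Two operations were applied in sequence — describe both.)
The transformation is: rotated counter-clockwise by a clearly visible amount, then color-inverted (negative).

Every shape is tilted by the same angle and the image corners show triangular fill wedges — a whole-image rotation by a non-right angle. The light background has become dark and every shape's color is its complement — a photographic negative.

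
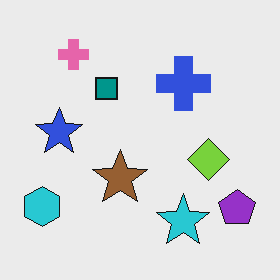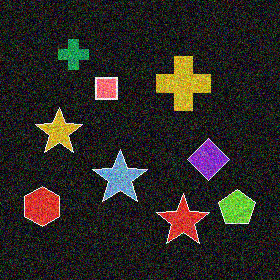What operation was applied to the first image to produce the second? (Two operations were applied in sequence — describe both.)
This is the original image color-inverted (negative), then degraded with strong gaussian noise.

The light background has become dark and every shape's color is its complement — a photographic negative. Random speckle covers the whole image, including the flat background.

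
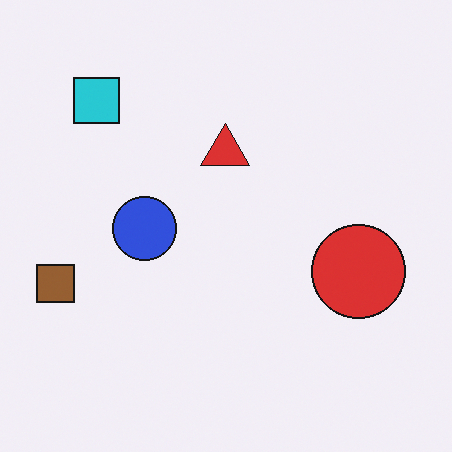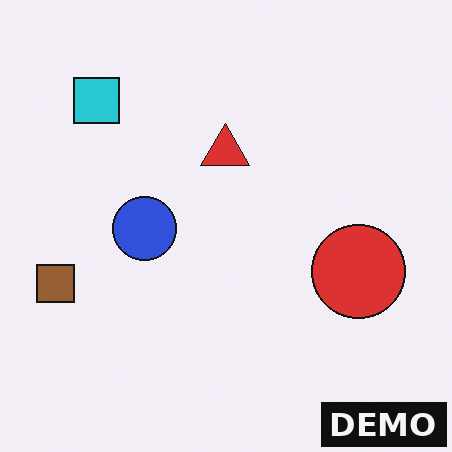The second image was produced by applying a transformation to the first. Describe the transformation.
The transformation is: watermarked with the text "DEMO" in the lower-right corner.

A dark label reading "DEMO" appears in the lower-right corner.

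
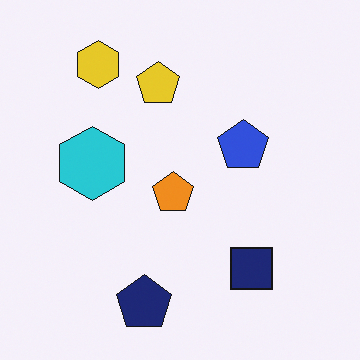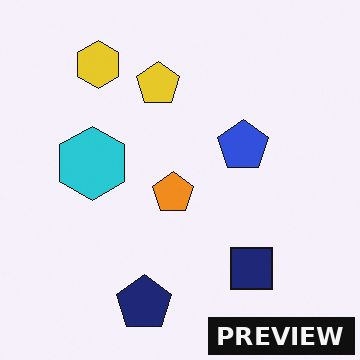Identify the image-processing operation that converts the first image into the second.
It was watermarked with the text "PREVIEW" in the lower-right corner.

A dark label reading "PREVIEW" appears in the lower-right corner.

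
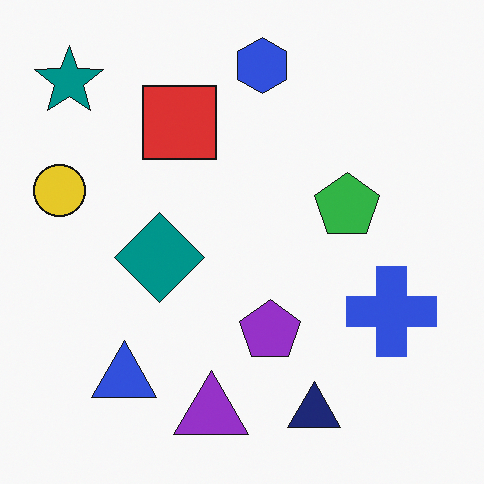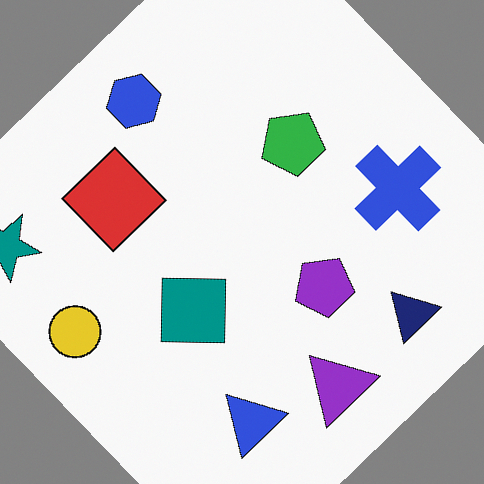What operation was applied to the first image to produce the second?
The image was rotated counter-clockwise by a large amount — several tens of degrees.

Every shape is tilted by the same angle and the image corners show triangular fill wedges — a whole-image rotation by a non-right angle.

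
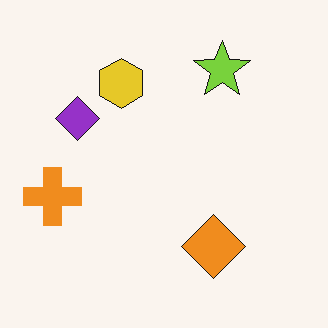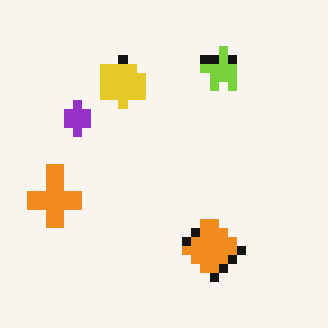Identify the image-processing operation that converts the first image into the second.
Coarsely pixelated.

Shapes are reduced to large square blocks; fine edges and outlines are lost — a downscale-then-upscale (mosaic) effect.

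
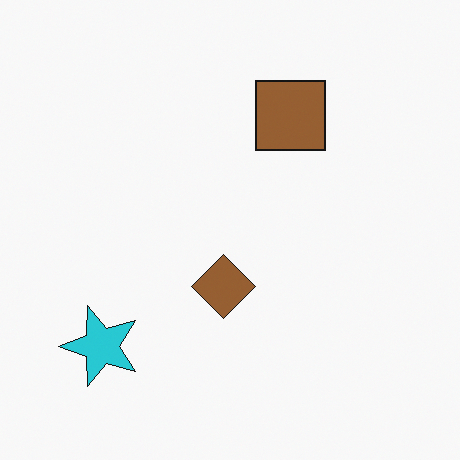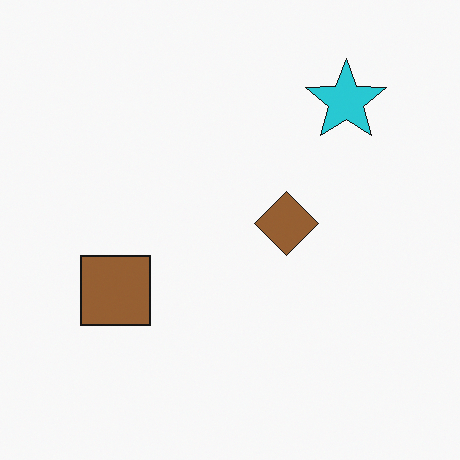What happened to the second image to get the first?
It was transposed (reflected across the top-left ↔ bottom-right diagonal).

Shapes have swapped their row and column positions — what was in the top-right is now in the bottom-left — a diagonal reflection.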